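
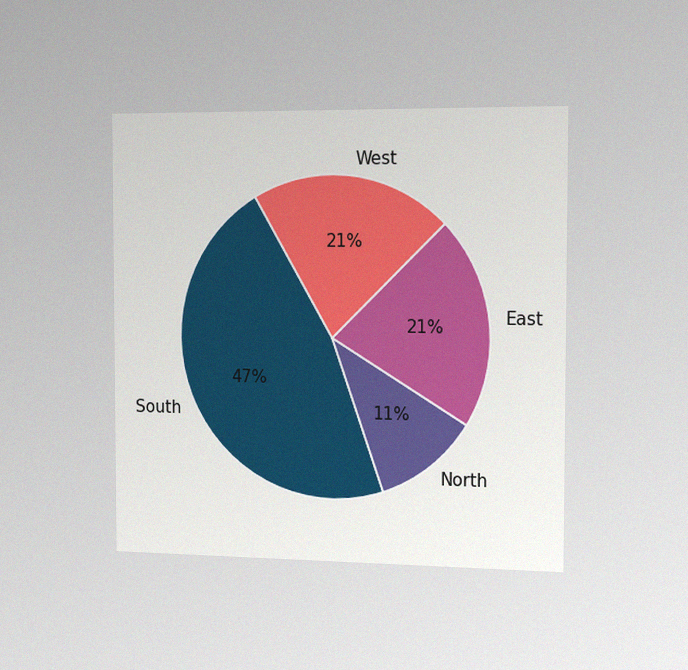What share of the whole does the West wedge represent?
21%

The chart is viewed slightly from the right, with some photo noise. The West slice takes up 21% of the pie.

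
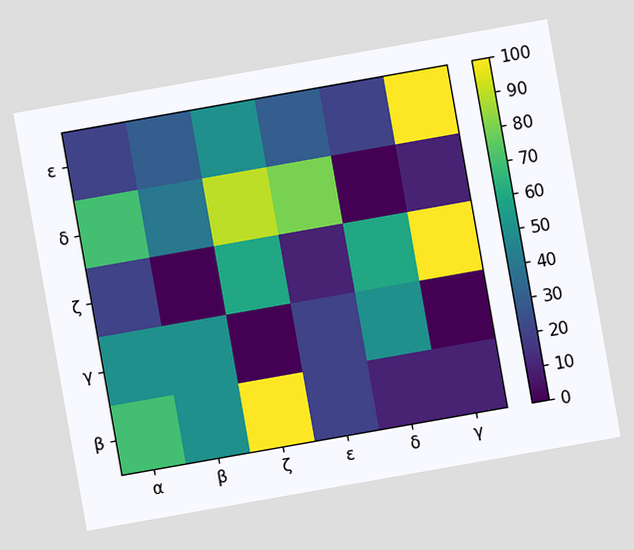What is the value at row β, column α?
70

The chart is tilted about 10° counter-clockwise. Matching cell (β, α) against the colorbar gives 70.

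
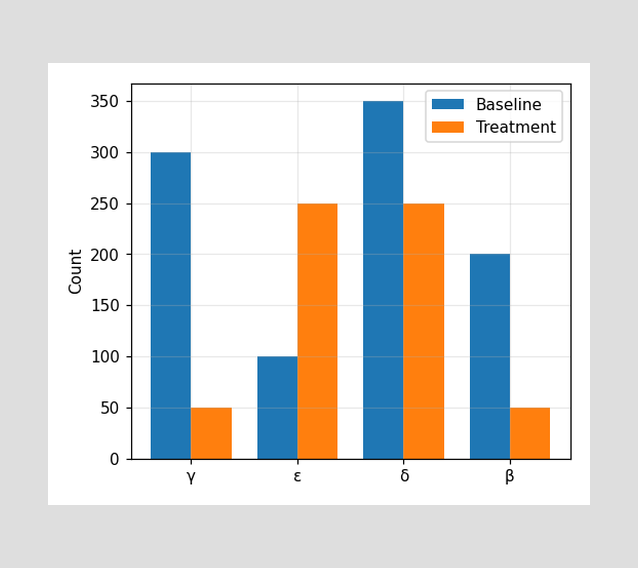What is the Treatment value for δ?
The Treatment bar at δ reaches 250 on the y-axis.

250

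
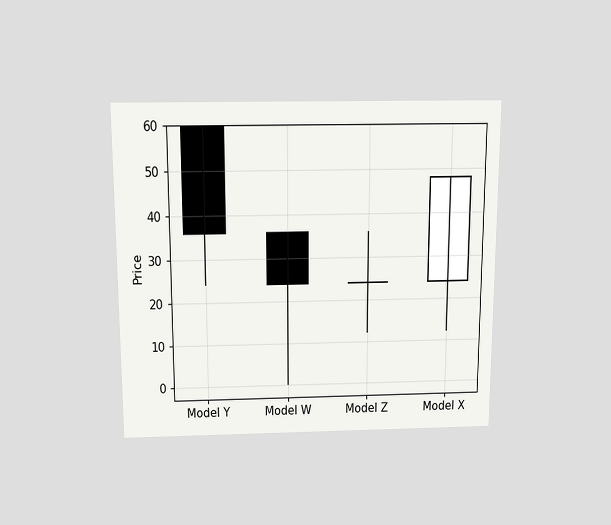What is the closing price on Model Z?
The chart is viewed slightly from above. The Model Z candle closes at 24.

24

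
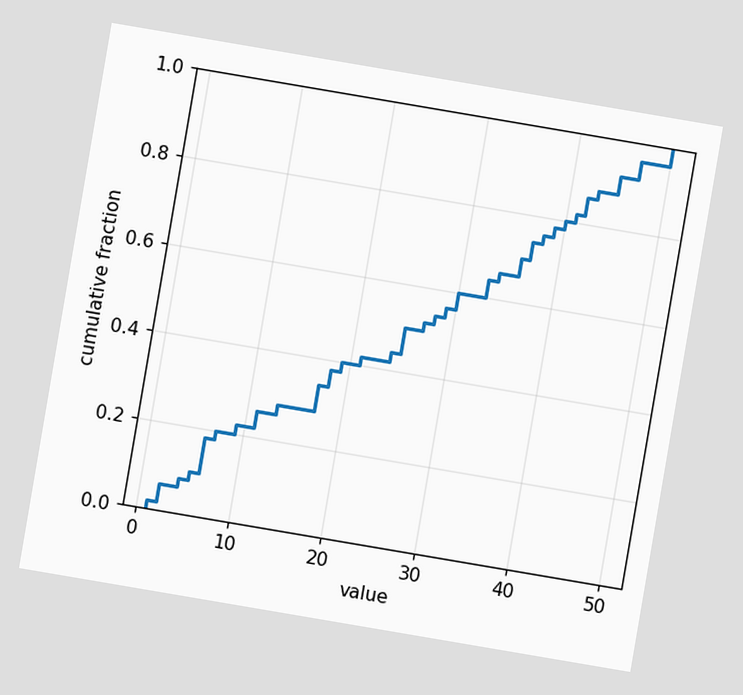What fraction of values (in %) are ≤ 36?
70%

The chart is tilted about 10° clockwise. At x=36 the ECDF step is at 70%.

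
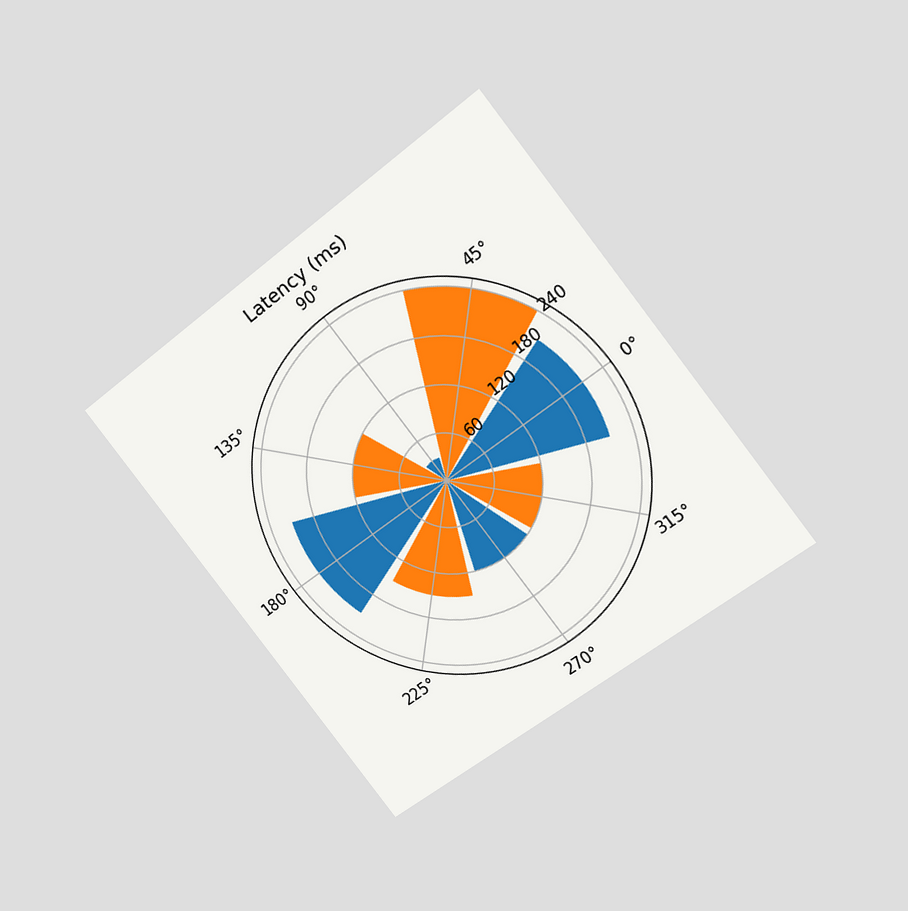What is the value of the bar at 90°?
30ms

The chart is tilted about 38° counter-clockwise and viewed at a slight angle. The bar at 90° reaches 30ms on the radial axis.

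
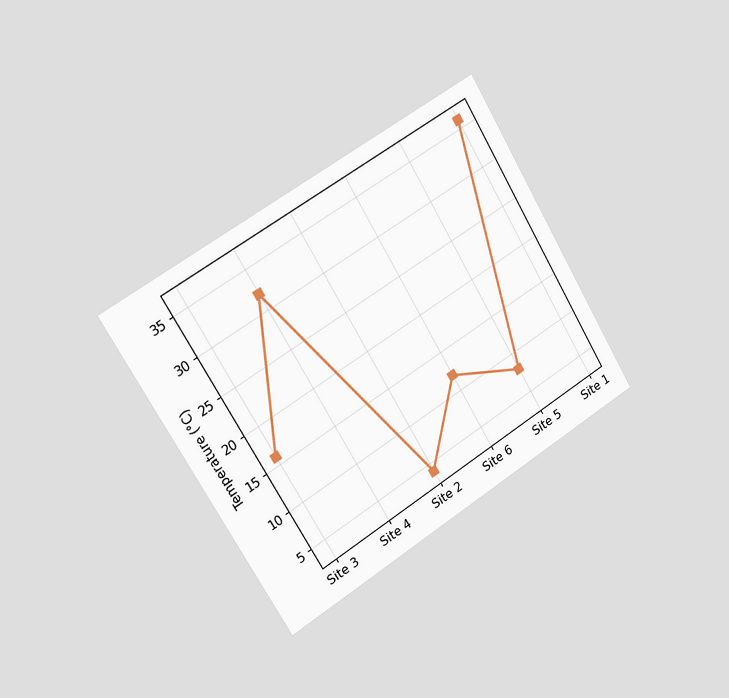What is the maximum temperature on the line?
The chart is tilted about 31° counter-clockwise and viewed slightly from the left. The highest point is at Site 1, and reading across to the y-axis gives 36°C.

36°C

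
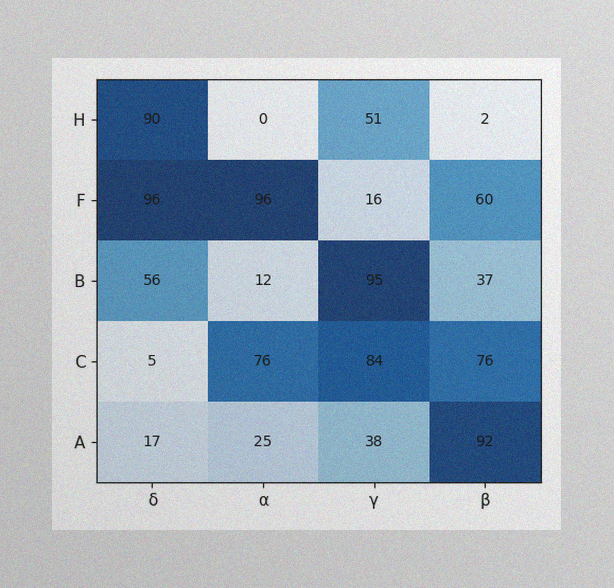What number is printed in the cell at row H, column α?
The image has some photo noise and uneven lighting. The (H, α) cell reads 0.

0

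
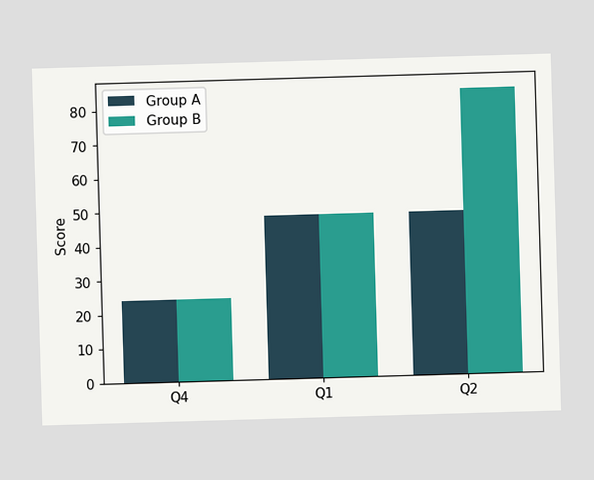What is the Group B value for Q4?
The Group B bar at Q4 reaches 24 on the y-axis.

24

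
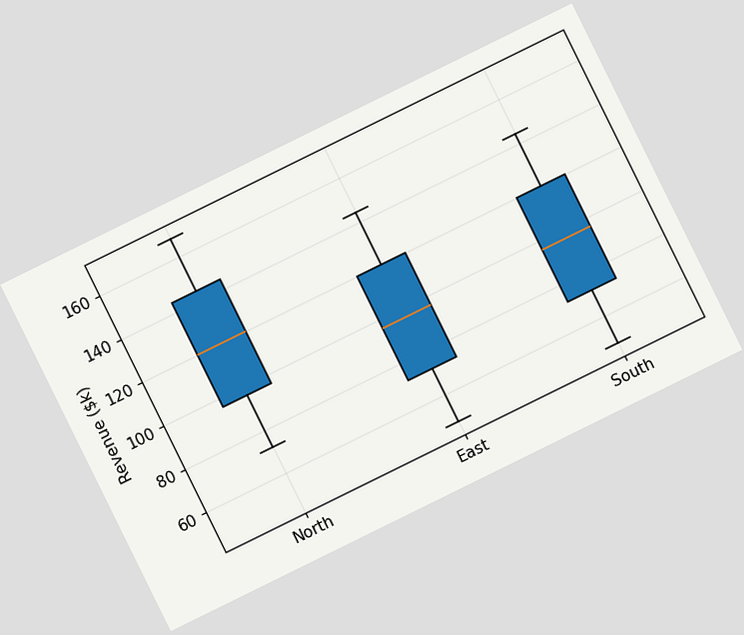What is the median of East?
The chart is tilted about 26° counter-clockwise. The median line in the East box sits at $96k.

$96k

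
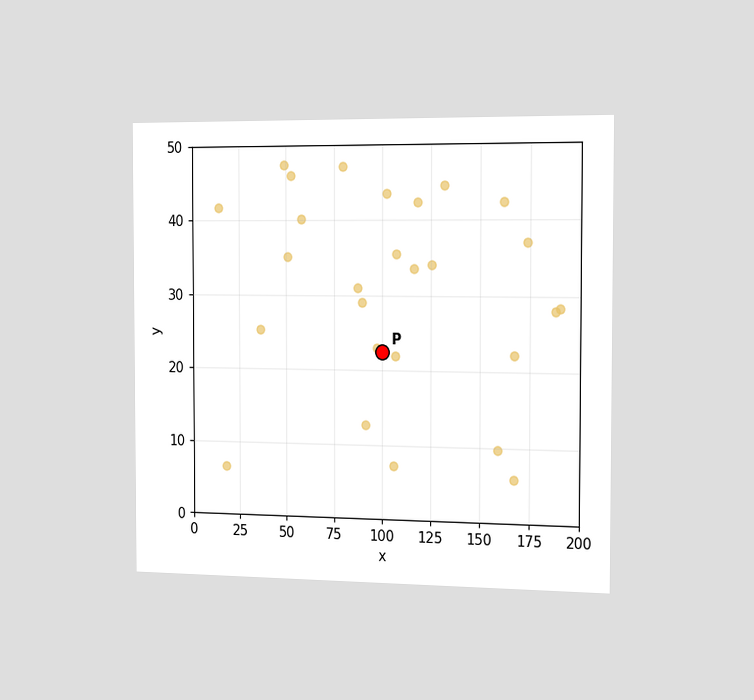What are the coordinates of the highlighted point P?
The chart is viewed slightly from the right. Following the gridlines from P to each axis, P sits at (100, 22.5).

(100, 22.5)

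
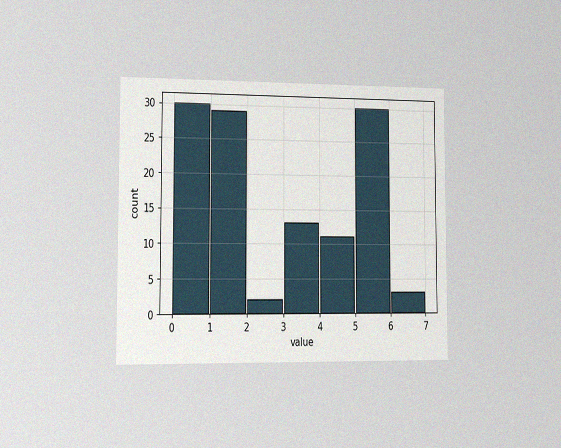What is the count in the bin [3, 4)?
The chart is viewed slightly from the left, with some photo noise. The [3, 4) bin has height 13.

13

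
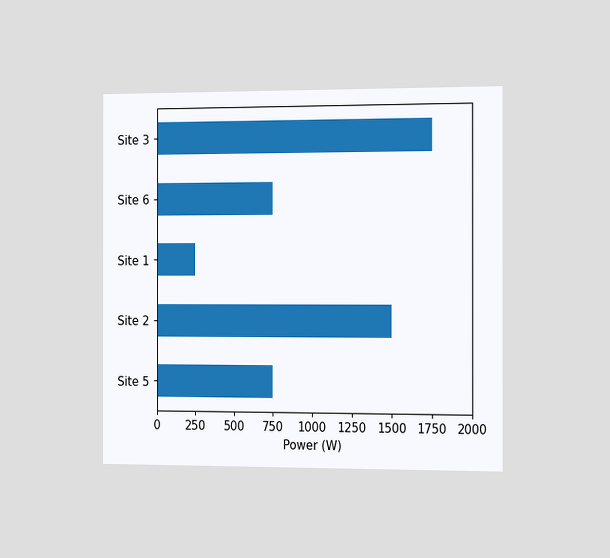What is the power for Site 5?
The chart is viewed slightly from the right. Reading along the chart's x-axis, the Site 5 bar reaches 750W.

750W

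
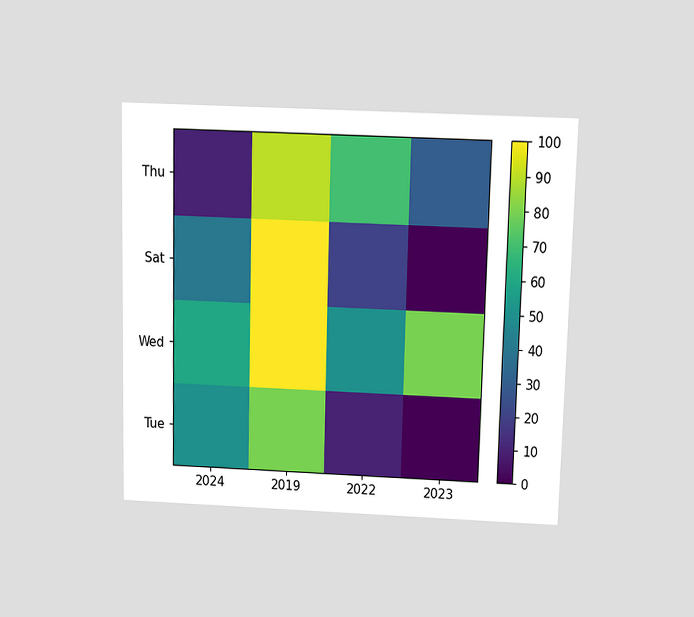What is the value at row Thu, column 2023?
30

The chart is viewed slightly from above. Matching cell (Thu, 2023) against the colorbar gives 30.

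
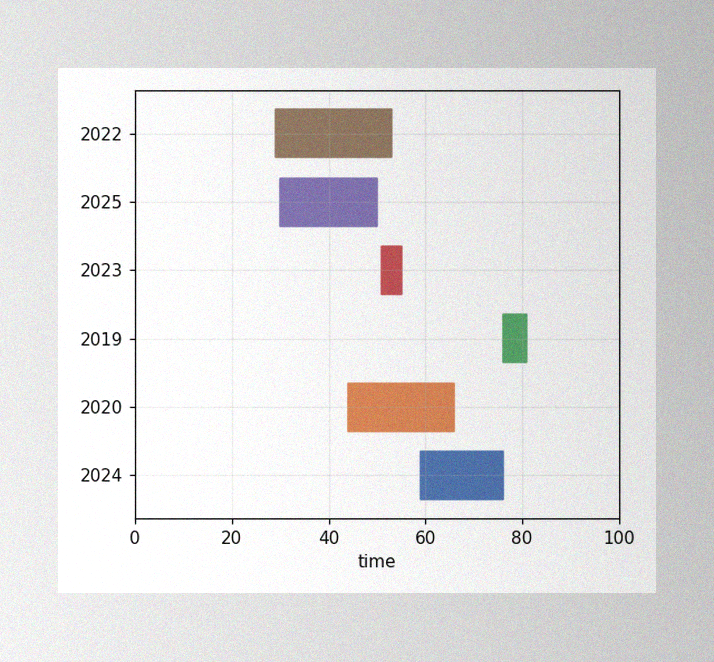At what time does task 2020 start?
The image has some photo noise and uneven lighting. The 2020 bar begins at t=44.

44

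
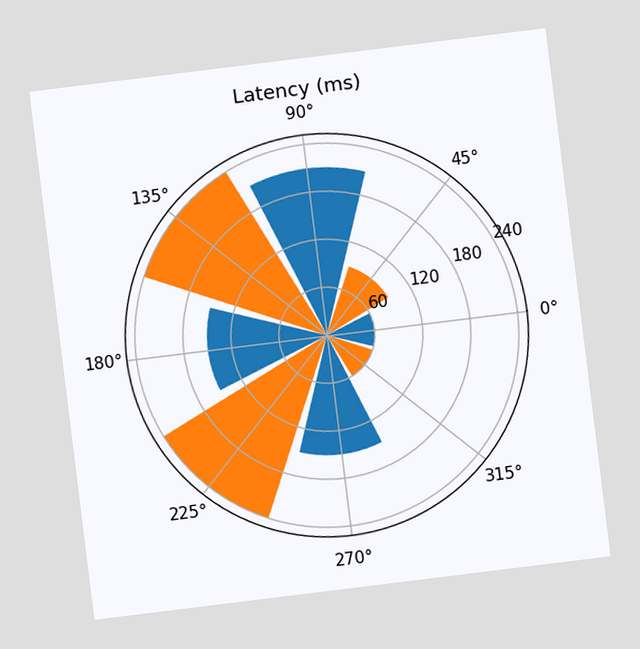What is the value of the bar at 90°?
The chart is tilted about 7° counter-clockwise. The bar at 90° reaches 210ms on the radial axis.

210ms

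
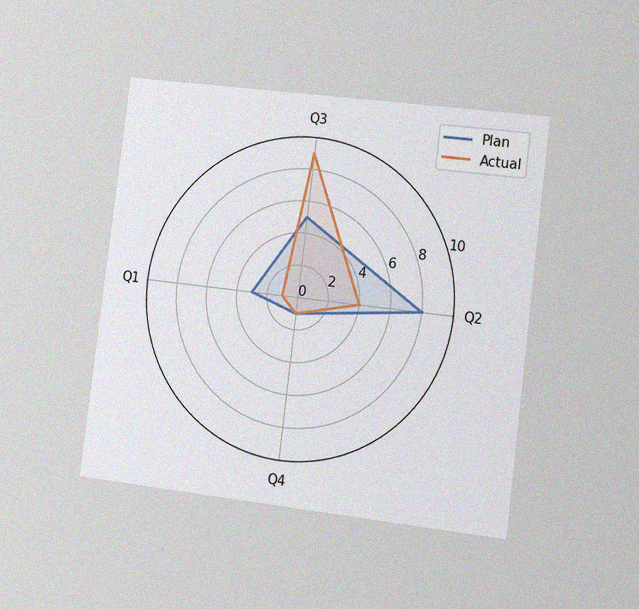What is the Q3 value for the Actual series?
The chart is tilted about 7° clockwise and viewed at a slight angle, with some photo noise. On the Q3 axis, Actual reaches 9.

9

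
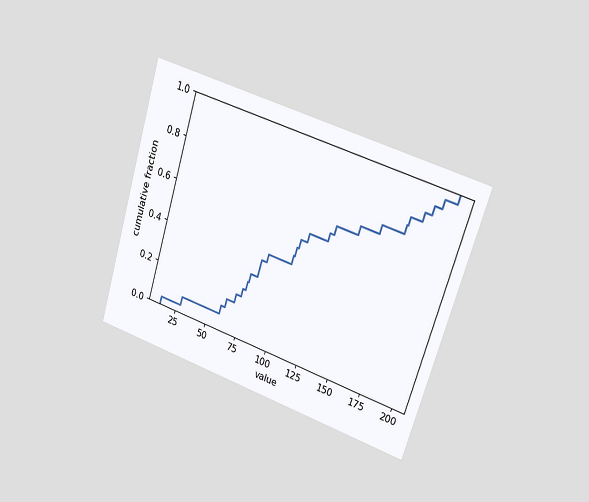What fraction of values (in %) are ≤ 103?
The chart is tilted about 18° clockwise and viewed slightly from the right. At x=103 the ECDF step is at 52%.

52%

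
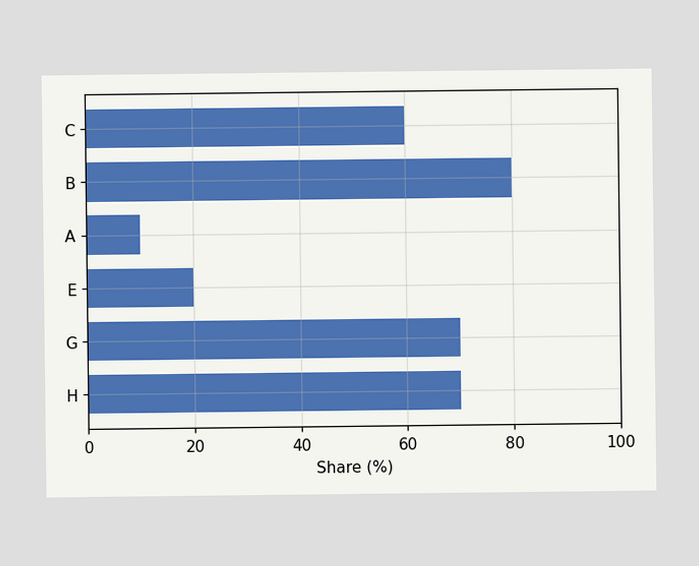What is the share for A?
10%

Reading along the chart's x-axis, the A bar reaches 10%.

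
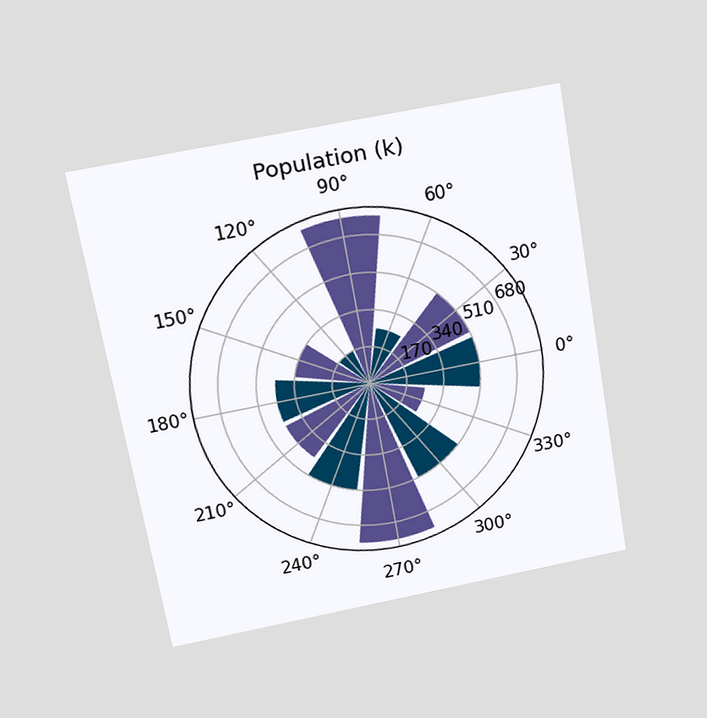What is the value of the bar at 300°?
510k

The chart is tilted about 10° counter-clockwise and viewed slightly from above. The bar at 300° reaches 510k on the radial axis.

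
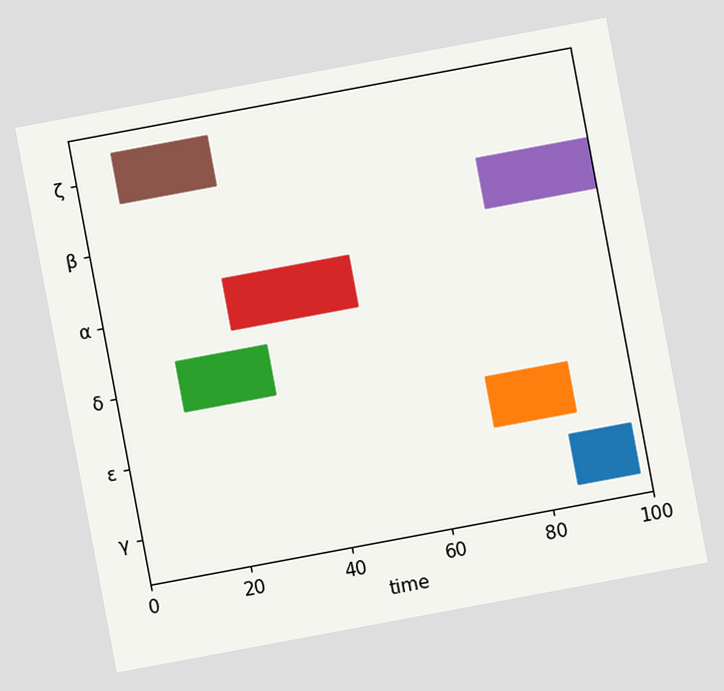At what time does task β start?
78

The chart is tilted about 11° counter-clockwise. The β bar begins at t=78.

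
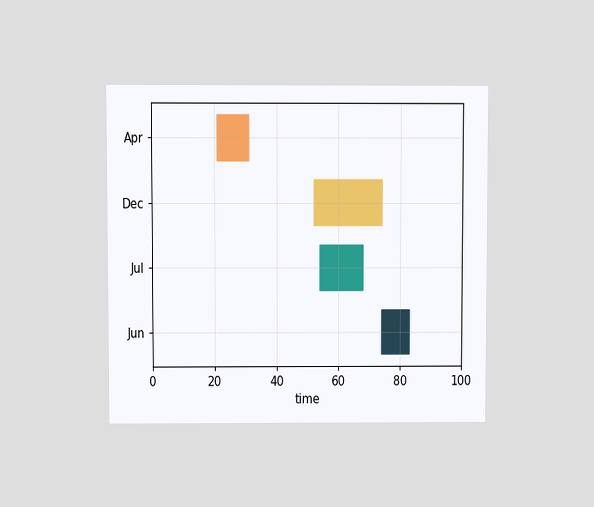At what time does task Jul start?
54

The chart is viewed at a slight angle. The Jul bar begins at t=54.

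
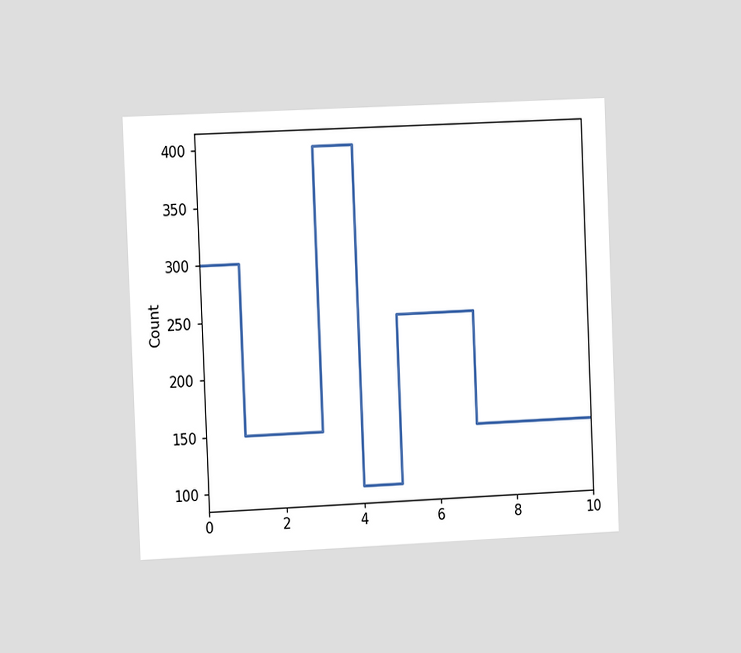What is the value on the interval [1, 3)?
150

The chart is tilted about 2° counter-clockwise and viewed slightly from the left. On [1, 3) the step sits at 150.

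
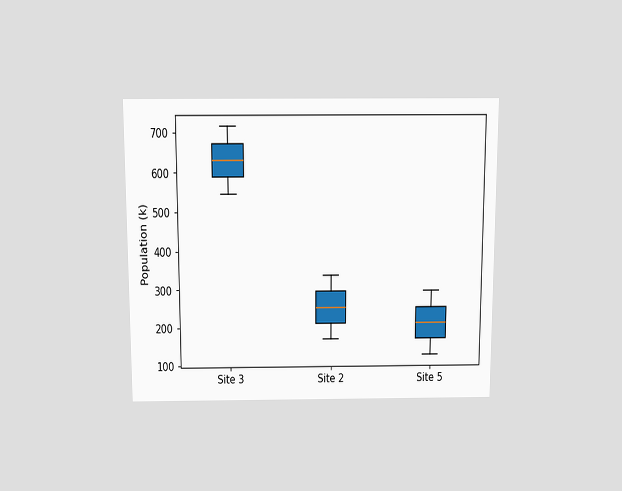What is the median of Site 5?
The chart is viewed slightly from above. The median line in the Site 5 box sits at 210k.

210k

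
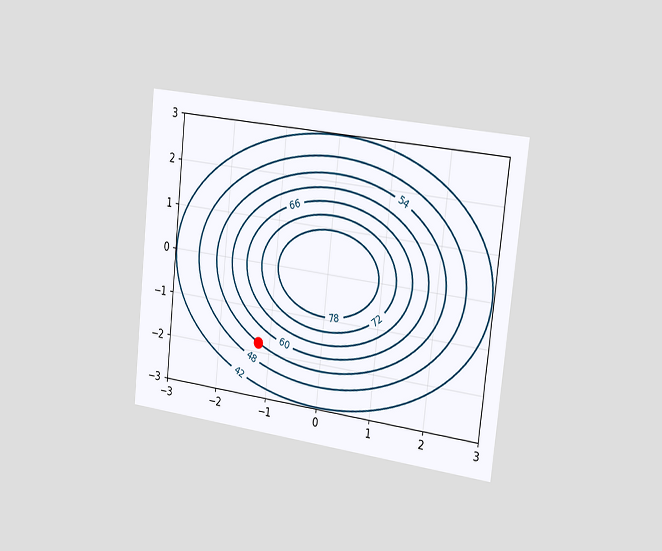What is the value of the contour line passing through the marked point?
The chart is tilted about 6° clockwise and viewed slightly from the right. The marked point sits on the contour labelled 54.

54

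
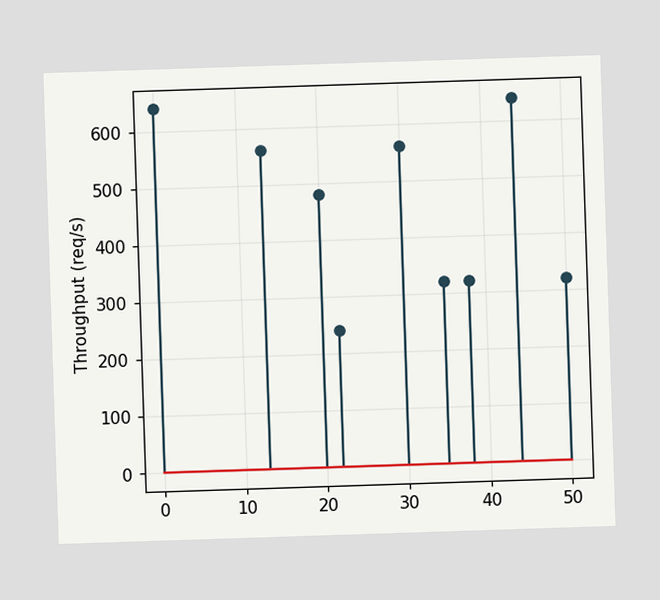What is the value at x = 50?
320req/s

The stem at x=50 reaches 320req/s.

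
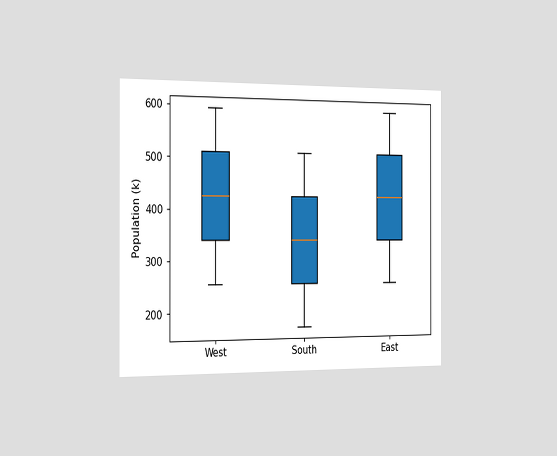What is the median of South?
340k

The chart is viewed slightly from the left. The median line in the South box sits at 340k.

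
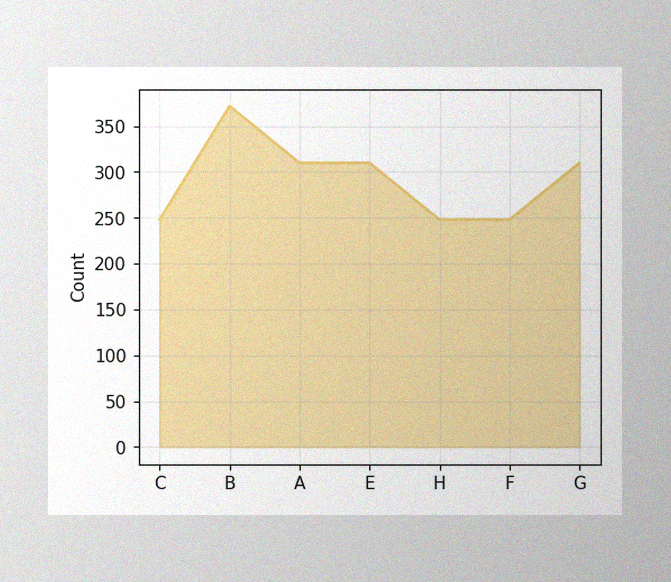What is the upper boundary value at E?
The image has some photo noise and uneven lighting. At E the upper boundary is at 310.

310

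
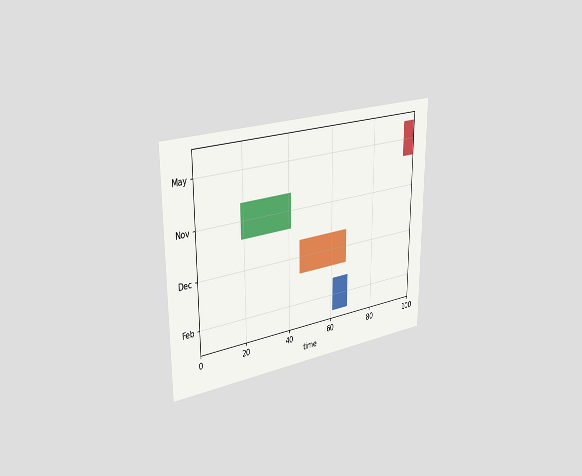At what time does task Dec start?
The chart is viewed slightly from the left. The Dec bar begins at t=45.

45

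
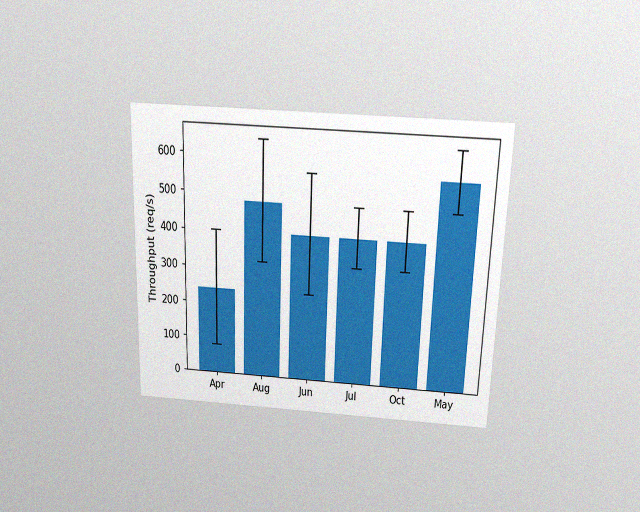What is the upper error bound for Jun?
560req/s

The chart is viewed slightly from above, with some photo noise. The Jun bar's upper whisker reaches 560req/s.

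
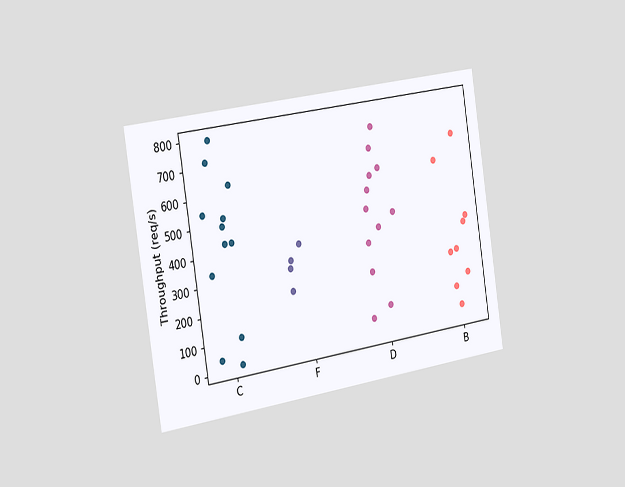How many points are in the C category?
12

The chart is tilted about 9° counter-clockwise and viewed slightly from the left. Counting the markers in the C column gives 12.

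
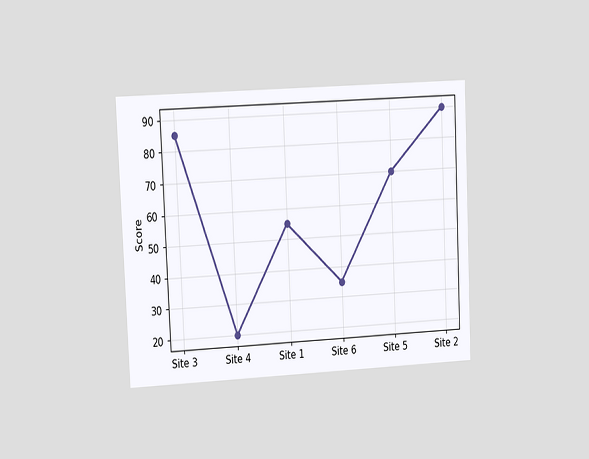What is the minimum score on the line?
The chart is tilted about 3° counter-clockwise and viewed at a slight angle. The lowest point is at Site 4, and reading across to the y-axis gives 20.

20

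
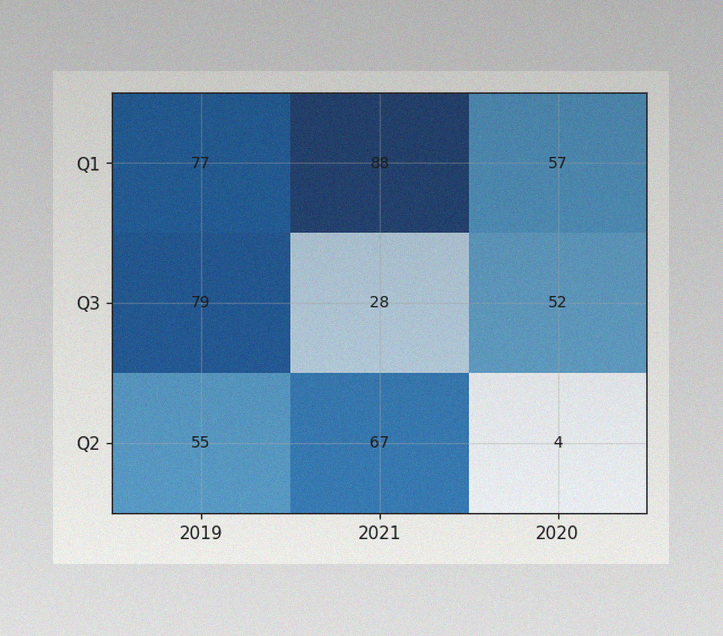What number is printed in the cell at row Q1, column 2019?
The image has some photo noise and uneven lighting. The (Q1, 2019) cell reads 77.

77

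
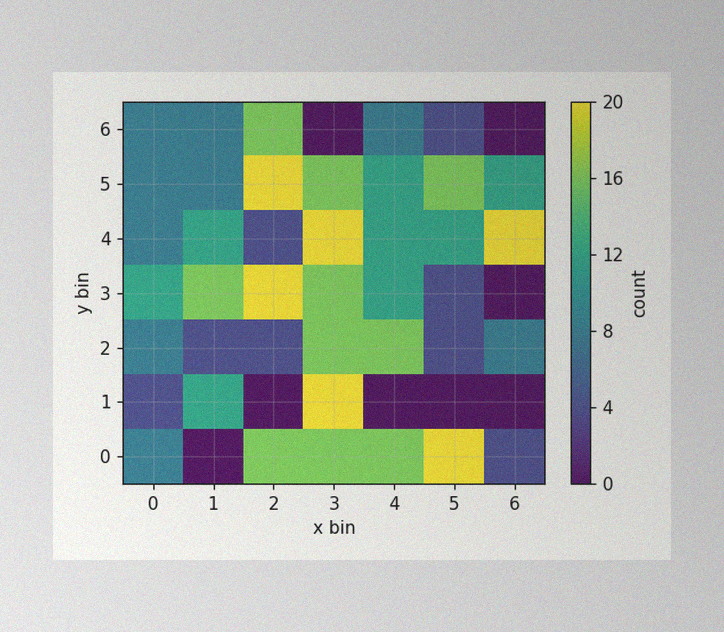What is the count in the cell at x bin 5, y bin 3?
4

The image has some photo noise and uneven lighting. Matching the cell (5, 3) against the colorbar gives 4.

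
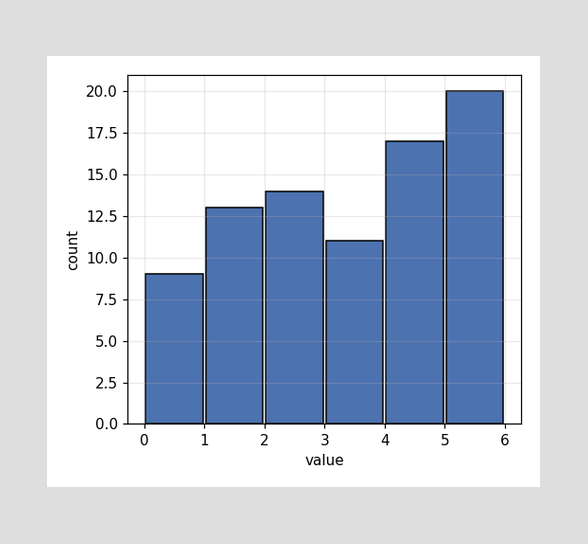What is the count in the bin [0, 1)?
The [0, 1) bin has height 9.

9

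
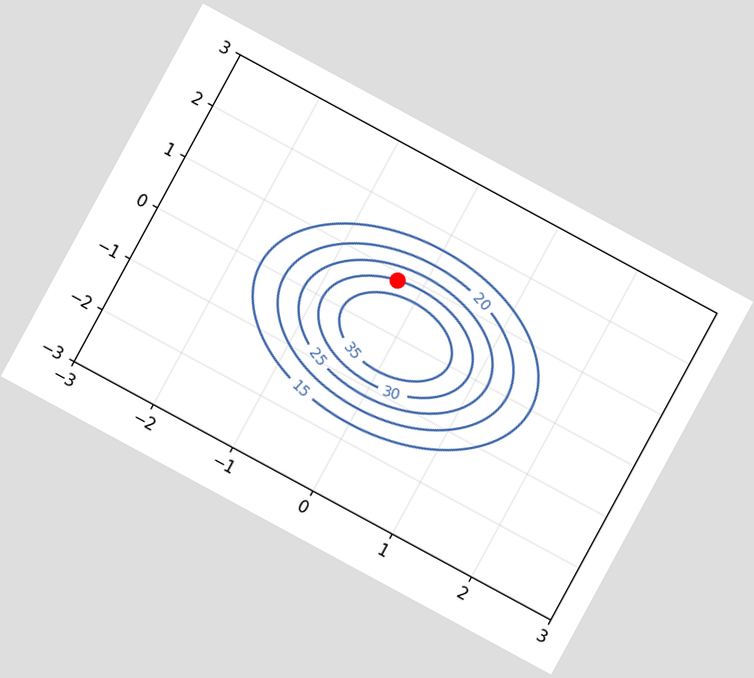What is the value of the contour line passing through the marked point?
The chart is tilted about 28° clockwise. The marked point sits on the contour labelled 30.

30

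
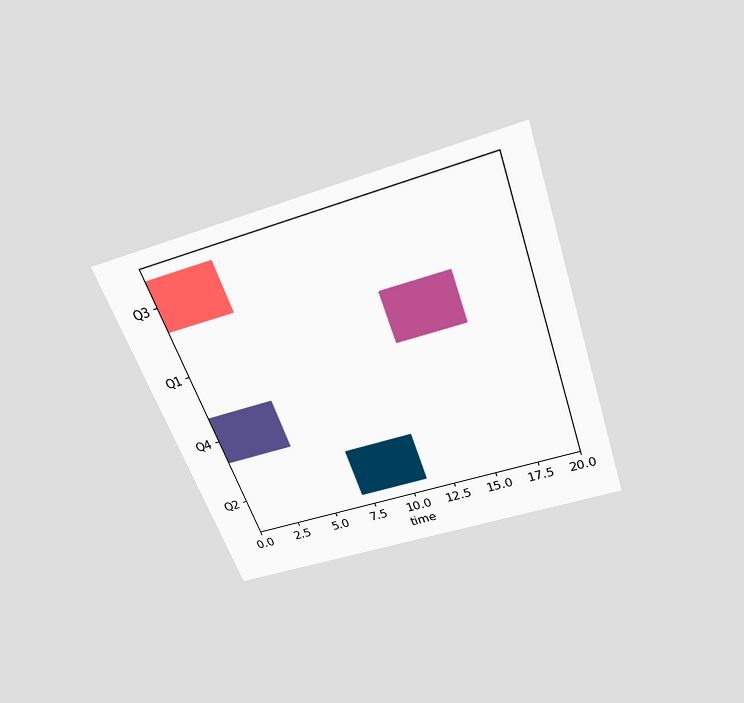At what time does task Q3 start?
The chart is tilted about 19° counter-clockwise and viewed slightly from above. The Q3 bar begins at t=0.

0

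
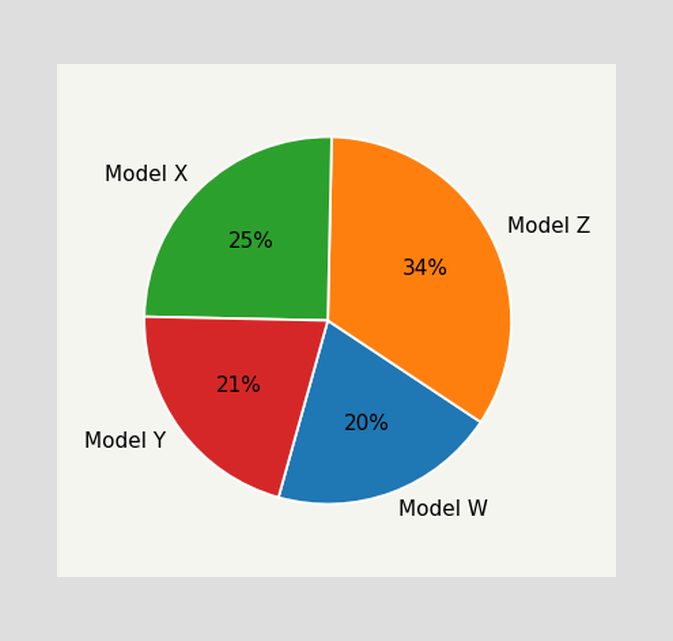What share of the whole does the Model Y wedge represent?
The Model Y slice takes up 21% of the pie.

21%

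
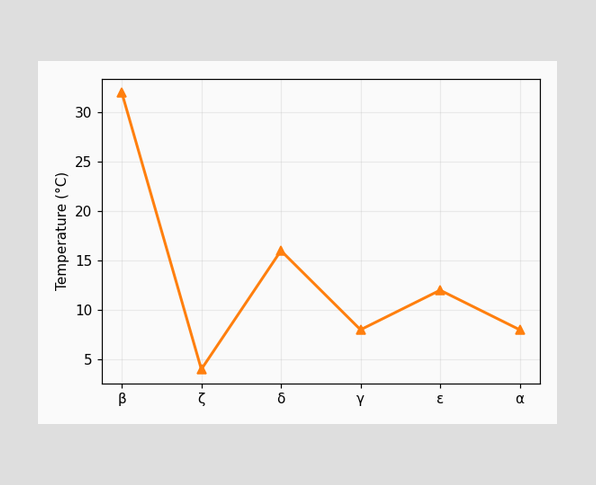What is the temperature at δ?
At δ, the line is at 16°C.

16°C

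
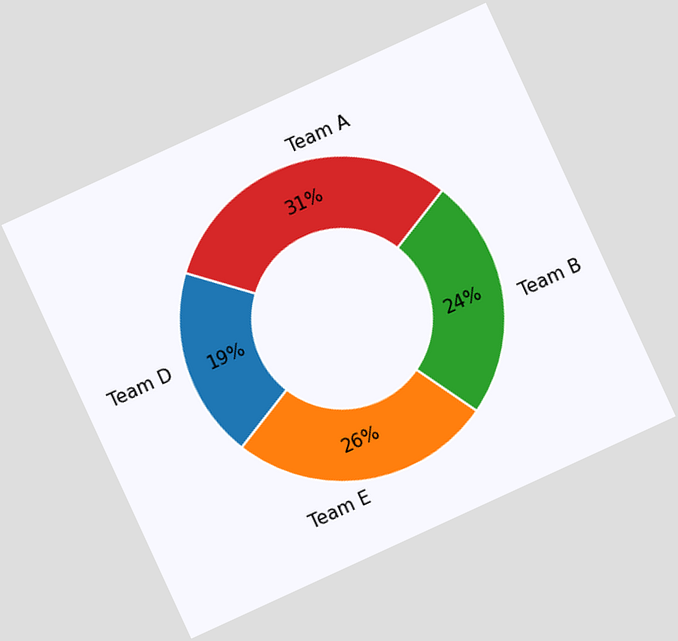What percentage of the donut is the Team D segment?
19%

The chart is tilted about 25° counter-clockwise. The Team D segment takes up 19% of the ring.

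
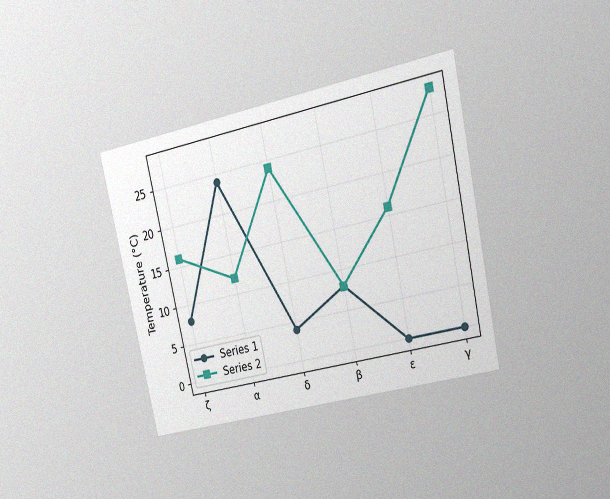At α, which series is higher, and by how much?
Series 1, by 12°C

The chart is tilted about 12° counter-clockwise and viewed at a slight angle, with some photo noise. At α, Series 1 sits above the other line by 12°C.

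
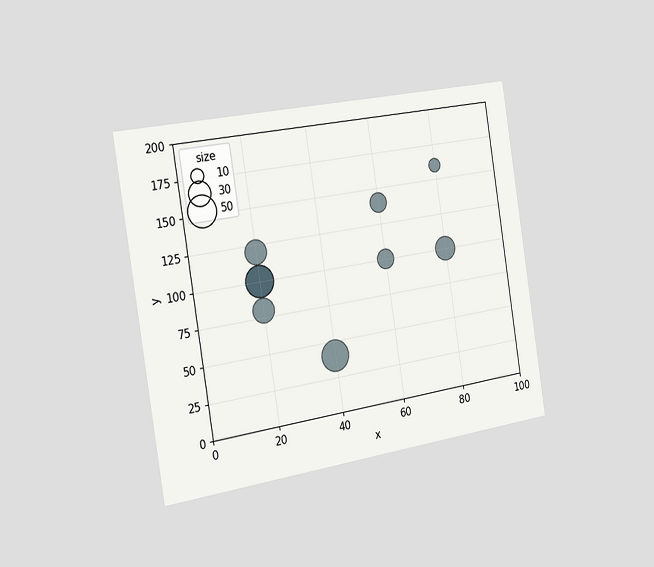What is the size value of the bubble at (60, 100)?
The chart is tilted about 9° counter-clockwise and viewed slightly from the left. Matching the bubble at (60, 100) against the size legend gives 20.

20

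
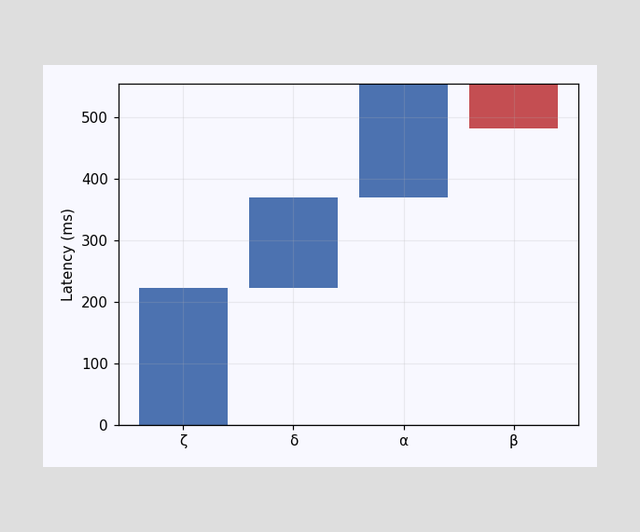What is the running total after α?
555ms

After α the running total reaches 555ms.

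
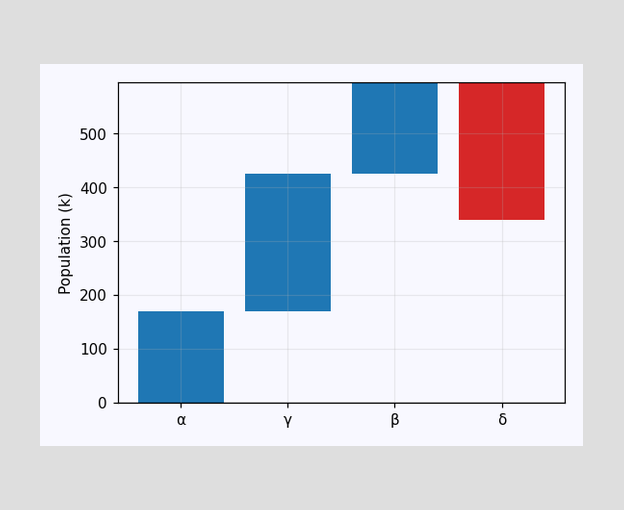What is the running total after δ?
After δ the running total reaches 340k.

340k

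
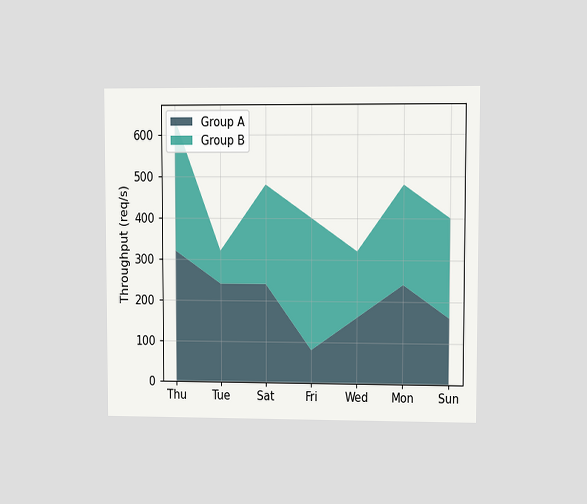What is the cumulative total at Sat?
The chart is viewed at a slight angle. The stacked total at Sat reaches 480req/s.

480req/s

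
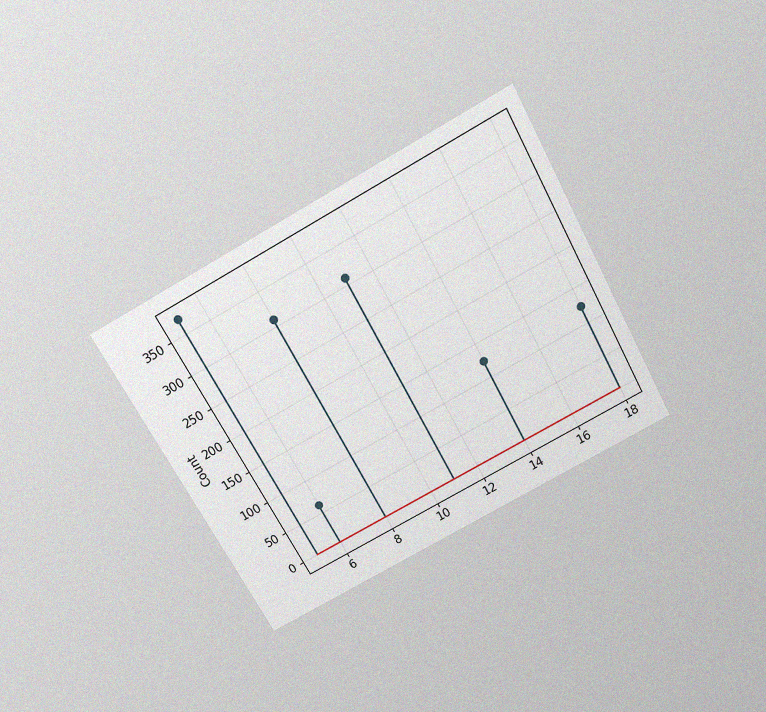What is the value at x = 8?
310

The chart is tilted about 29° counter-clockwise and viewed slightly from above, with some photo noise. The stem at x=8 reaches 310.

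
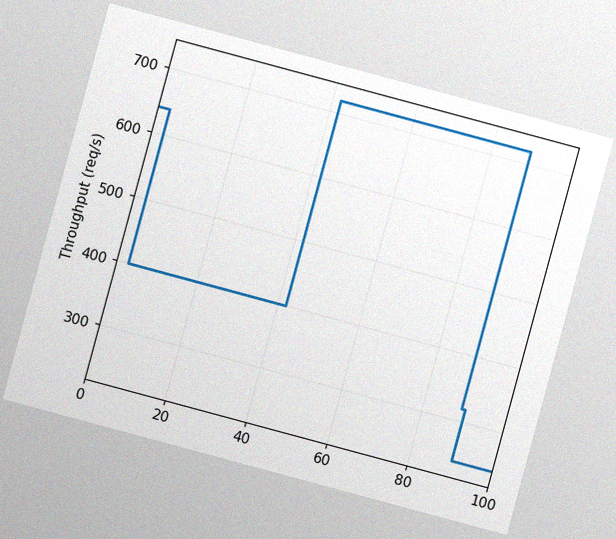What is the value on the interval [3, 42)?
400req/s

The chart is tilted about 15° clockwise, with some photo noise. On [3, 42) the step sits at 400req/s.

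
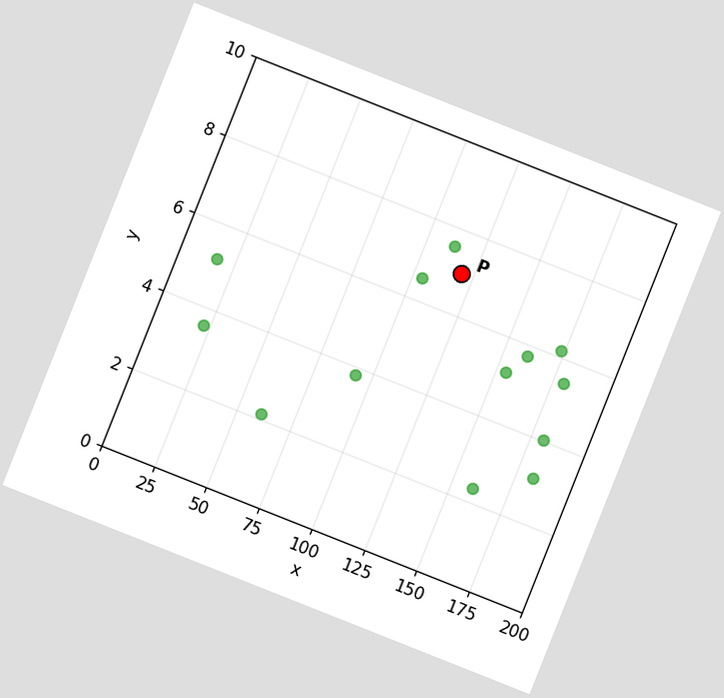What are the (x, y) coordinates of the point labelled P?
(120, 7)

The chart is tilted about 22° clockwise. Following the gridlines from P to each axis, P sits at (120, 7).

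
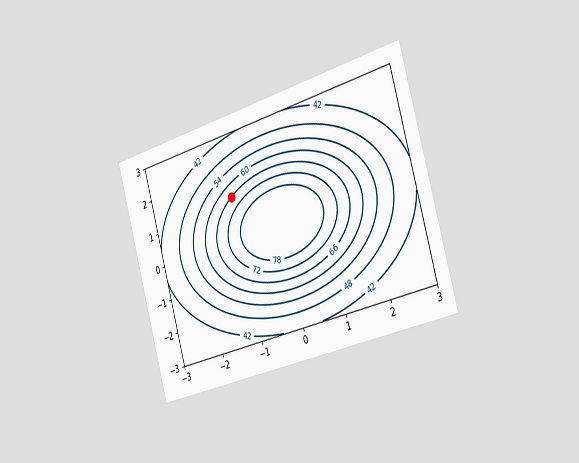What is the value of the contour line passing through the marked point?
66

The chart is tilted about 16° counter-clockwise and viewed slightly from the right. The marked point sits on the contour labelled 66.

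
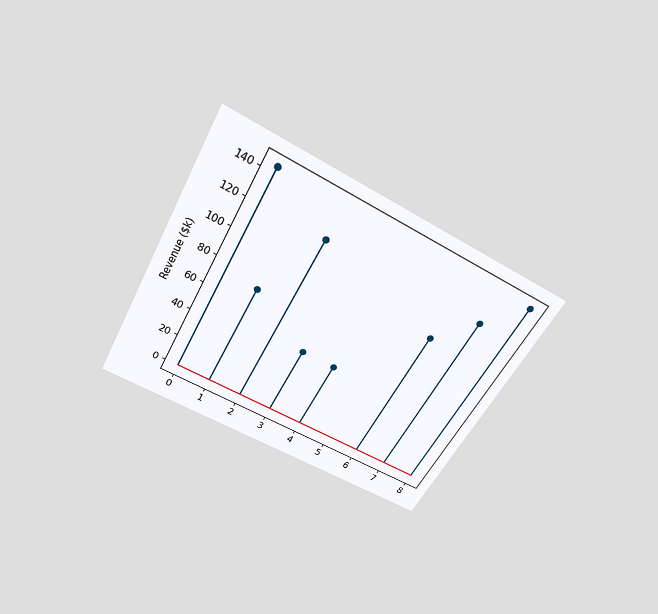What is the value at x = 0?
The chart is tilted about 29° clockwise and viewed slightly from above. The stem at x=0 reaches $144k.

$144k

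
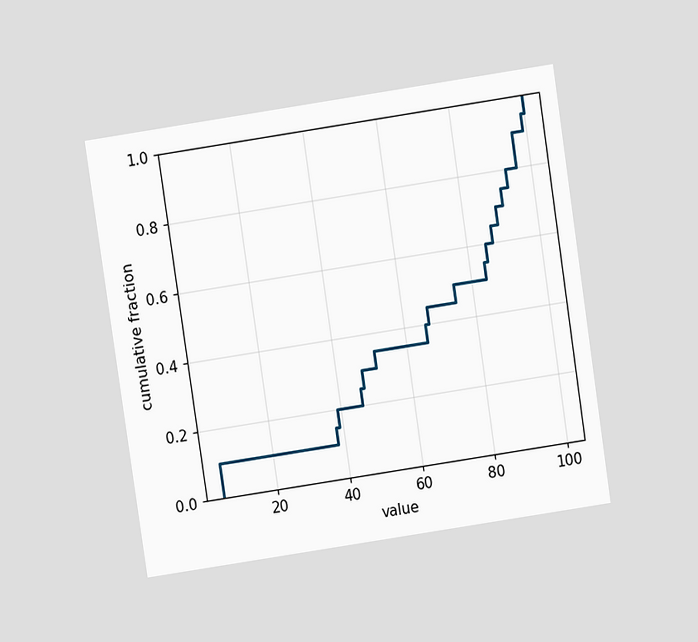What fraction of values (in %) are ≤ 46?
25%

The chart is tilted about 9° counter-clockwise and viewed at a slight angle. At x=46 the ECDF step is at 25%.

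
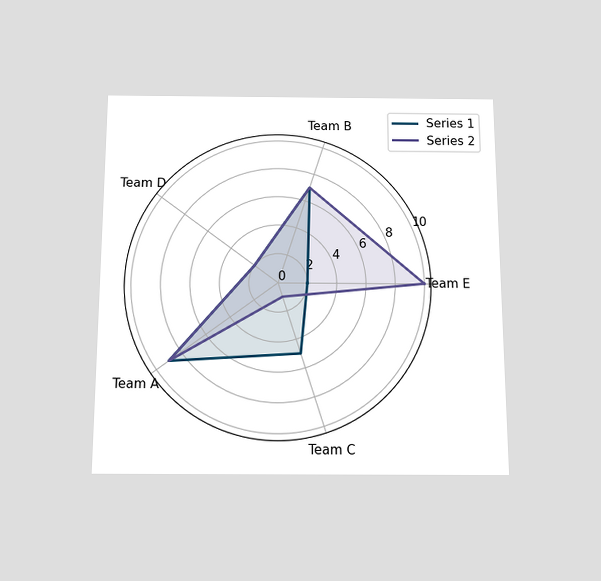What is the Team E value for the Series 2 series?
10

The chart is viewed slightly from below. On the Team E axis, Series 2 reaches 10.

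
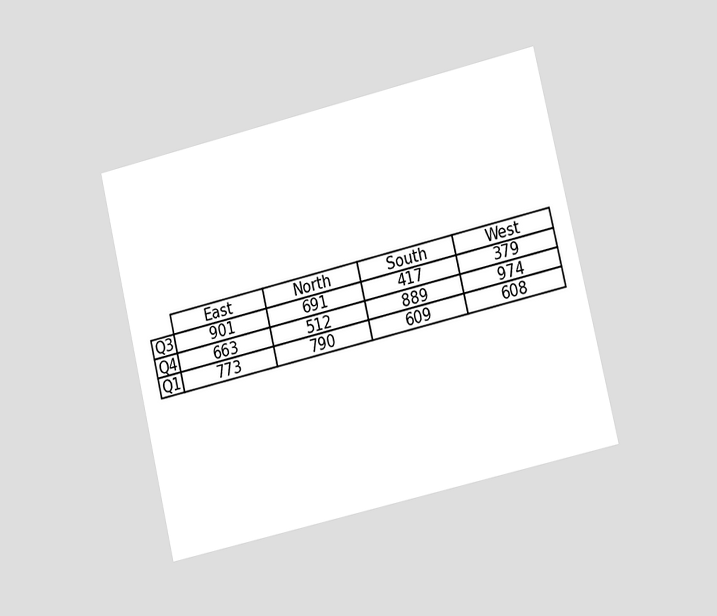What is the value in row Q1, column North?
790

The chart is tilted about 13° counter-clockwise and viewed slightly from the right. The (Q1, North) cell reads 790.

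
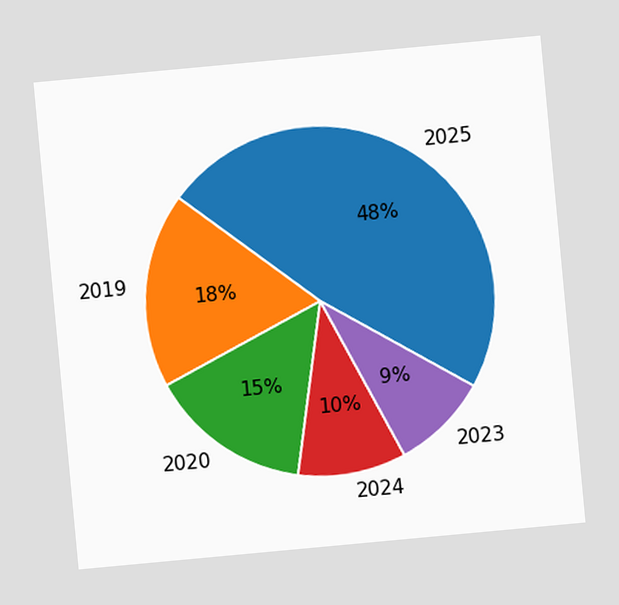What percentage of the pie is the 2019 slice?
18%

The chart is tilted about 5° counter-clockwise. The 2019 slice takes up 18% of the pie.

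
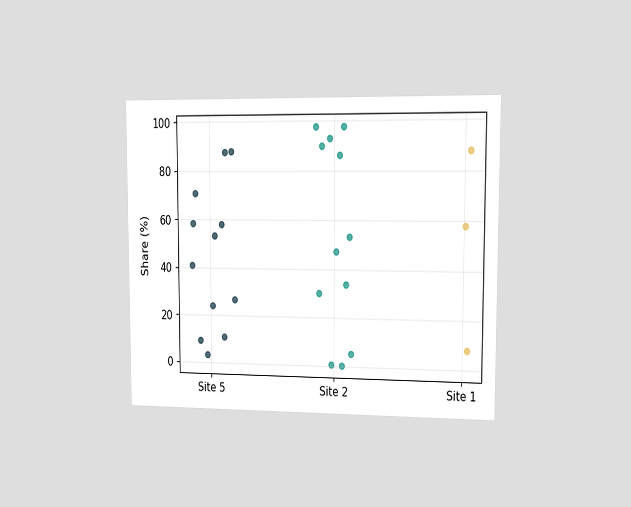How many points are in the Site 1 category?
3

The chart is viewed slightly from the right. Counting the markers in the Site 1 column gives 3.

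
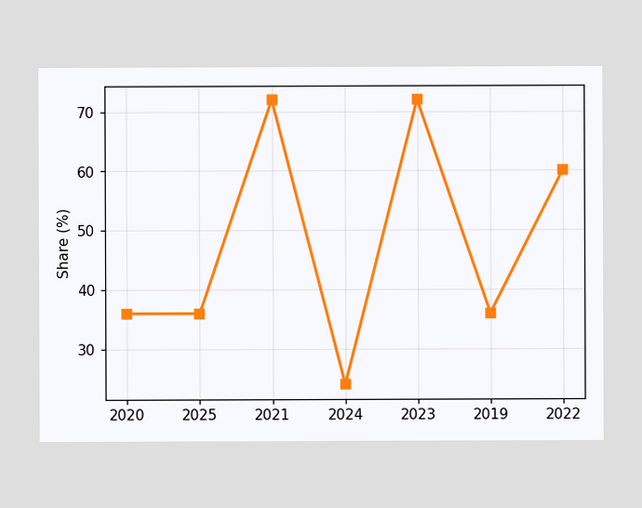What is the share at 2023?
72%

At 2023, the line is at 72%.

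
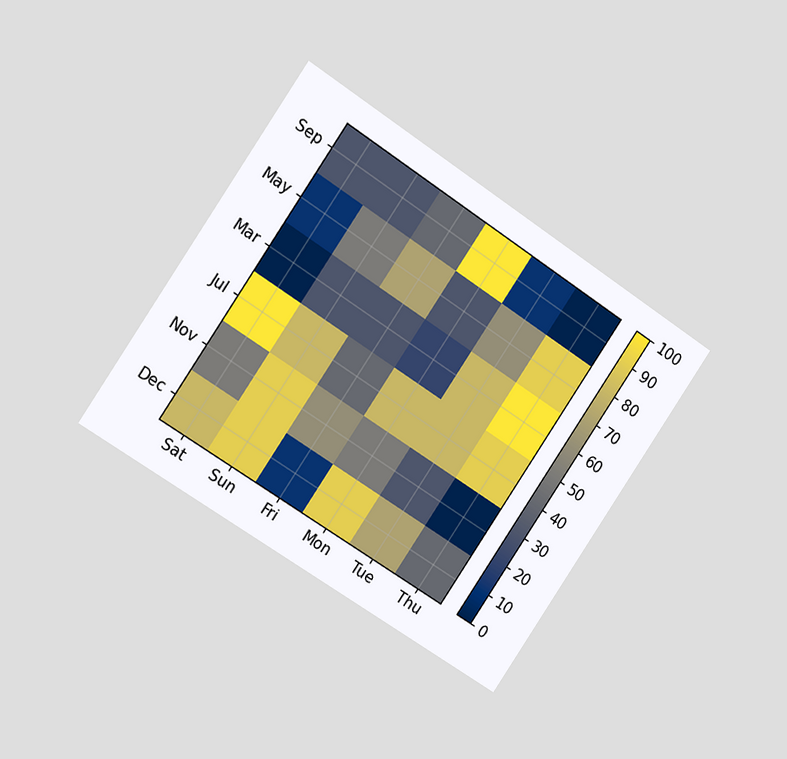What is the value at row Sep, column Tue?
The chart is tilted about 34° clockwise and viewed slightly from the left. Matching cell (Sep, Tue) against the colorbar gives 10.

10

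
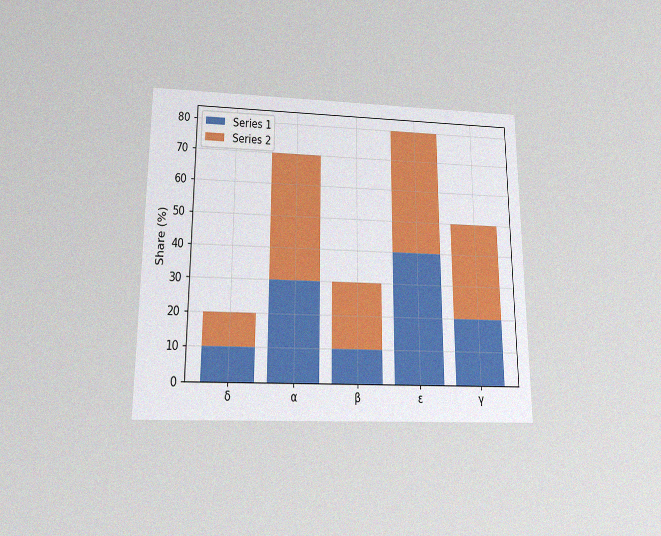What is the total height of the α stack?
70%

The chart is viewed slightly from below, with some photo noise. The α stack's top reaches 70% on the y-axis.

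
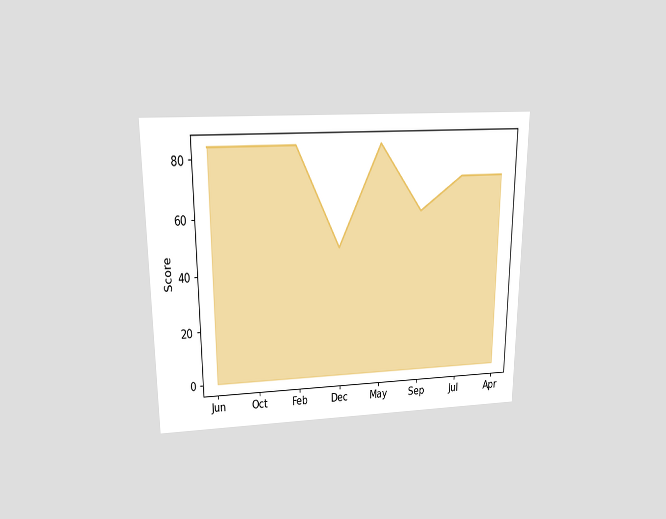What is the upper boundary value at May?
The chart is viewed slightly from above. At May the upper boundary is at 84.

84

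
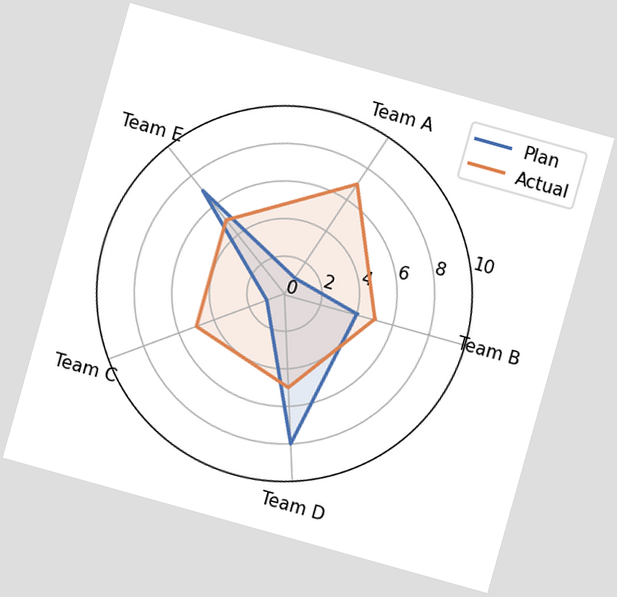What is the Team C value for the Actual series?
5

The chart is tilted about 16° clockwise. On the Team C axis, Actual reaches 5.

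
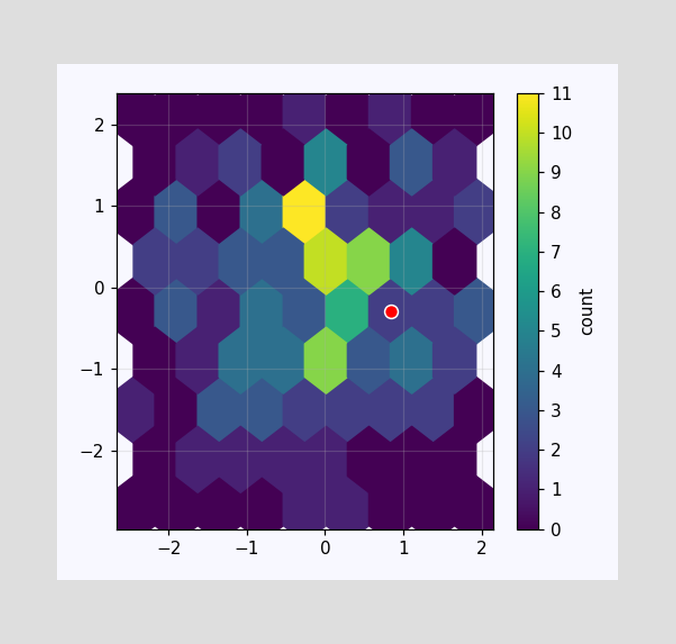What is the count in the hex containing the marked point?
2

The marked hex reads 2 on the colorbar.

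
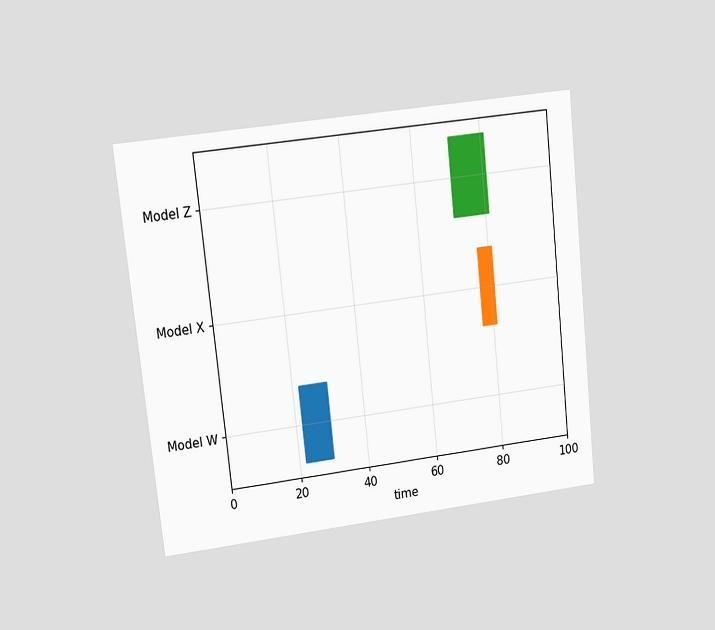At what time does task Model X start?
The chart is tilted about 6° counter-clockwise and viewed at a slight angle. The Model X bar begins at t=77.

77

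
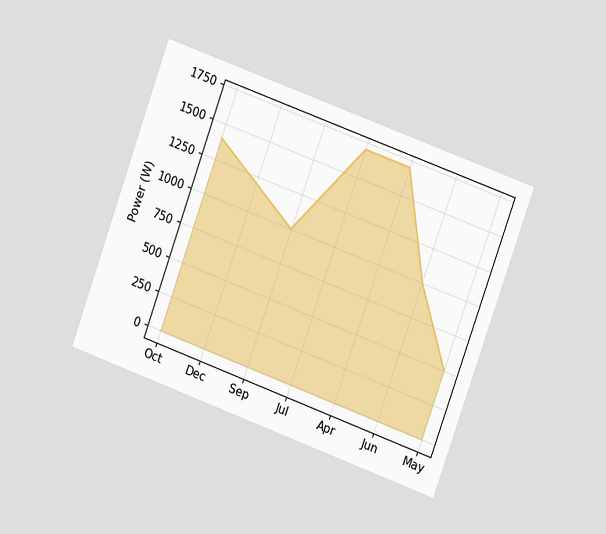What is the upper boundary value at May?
The chart is tilted about 20° clockwise and viewed at a slight angle. At May the upper boundary is at 500W.

500W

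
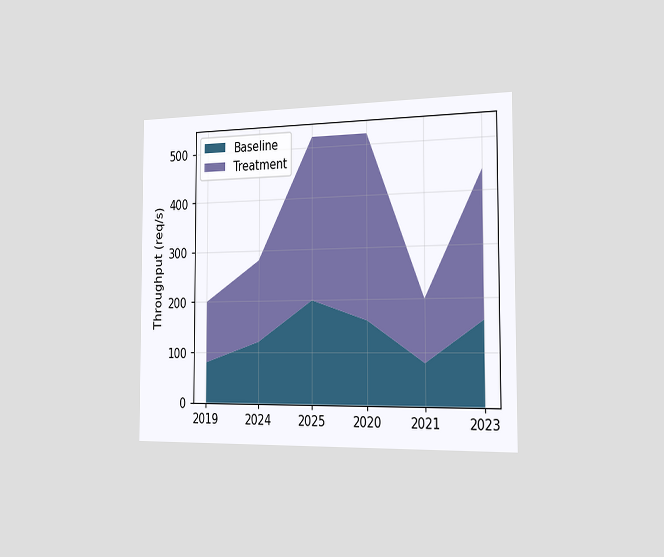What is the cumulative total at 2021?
200req/s

The chart is viewed slightly from the right. The stacked total at 2021 reaches 200req/s.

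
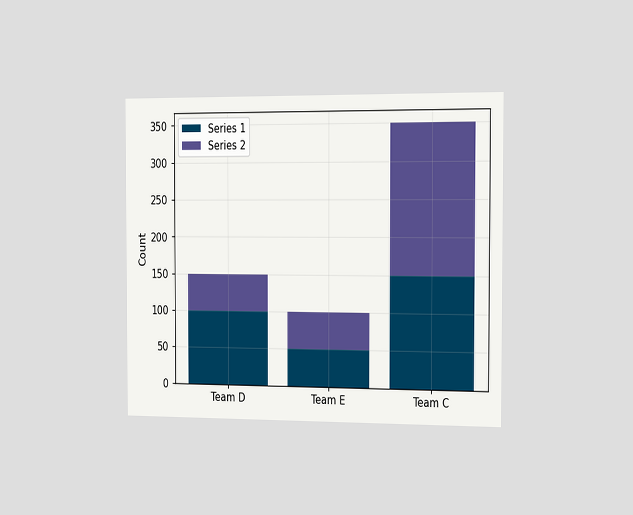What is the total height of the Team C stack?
The chart is viewed slightly from the right. The Team C stack's top reaches 350 on the y-axis.

350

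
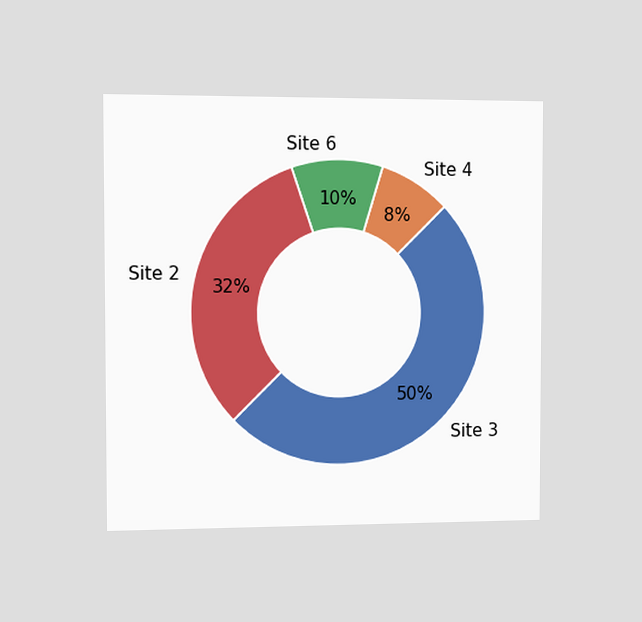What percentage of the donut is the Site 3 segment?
The chart is viewed slightly from the left. The Site 3 segment takes up 50% of the ring.

50%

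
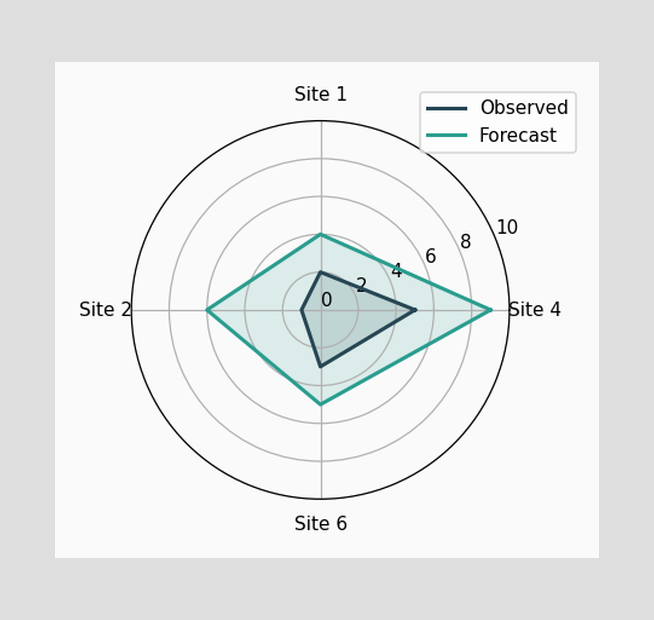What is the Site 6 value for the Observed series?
On the Site 6 axis, Observed reaches 3.

3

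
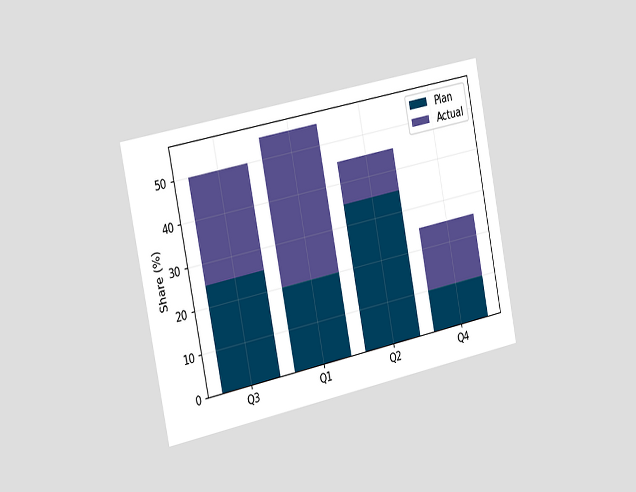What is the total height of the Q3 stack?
The chart is tilted about 11° counter-clockwise and viewed slightly from the left. The Q3 stack's top reaches 50% on the y-axis.

50%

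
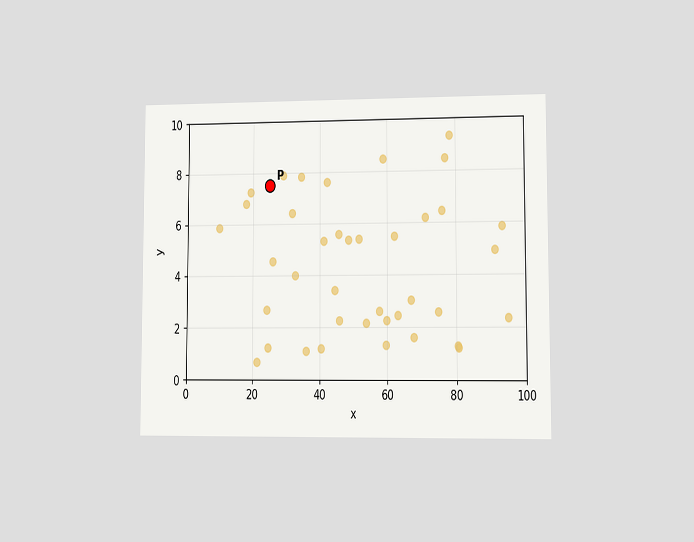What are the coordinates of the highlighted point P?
The chart is viewed at a slight angle. Following the gridlines from P to each axis, P sits at (25, 7.5).

(25, 7.5)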